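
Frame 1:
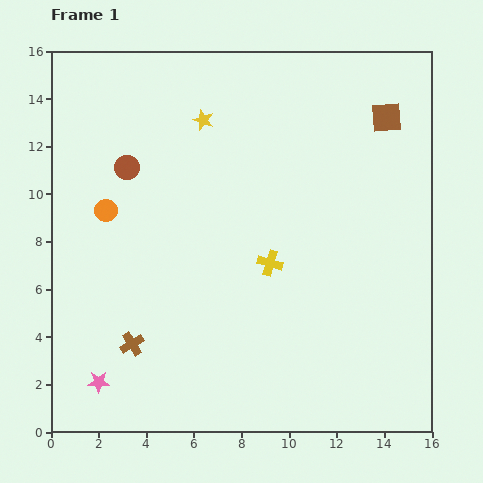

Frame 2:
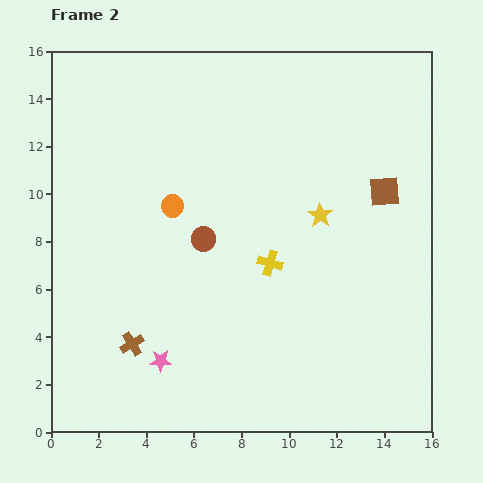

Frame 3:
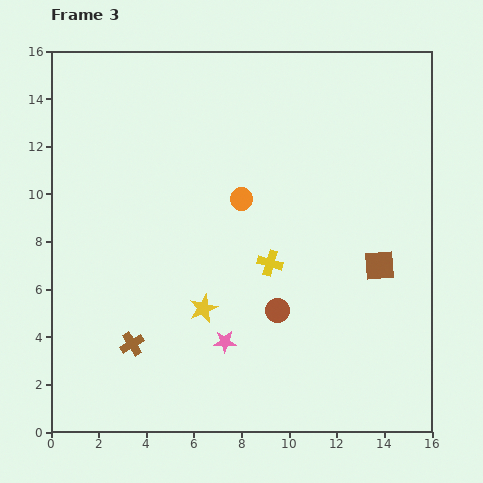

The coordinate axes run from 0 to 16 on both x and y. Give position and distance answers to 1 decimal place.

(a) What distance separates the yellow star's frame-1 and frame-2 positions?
6.3

The yellow star moved from (6.4, 13.1) to (11.3, 9.1), a distance of √(4.9² + 4.0²) ≈ 6.3.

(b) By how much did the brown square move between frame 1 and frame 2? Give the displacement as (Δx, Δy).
(-0.1, -3.1)

The brown square was at (14.1, 13.2) in frame 1 and (14.0, 10.1) in frame 2.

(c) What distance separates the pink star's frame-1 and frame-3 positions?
5.6

The pink star moved from (2.0, 2.1) to (7.3, 3.8), a distance of √(5.3² + 1.7²) ≈ 5.6.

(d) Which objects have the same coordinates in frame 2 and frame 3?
the brown cross, the yellow cross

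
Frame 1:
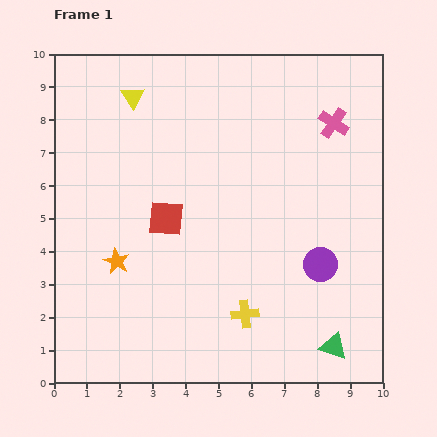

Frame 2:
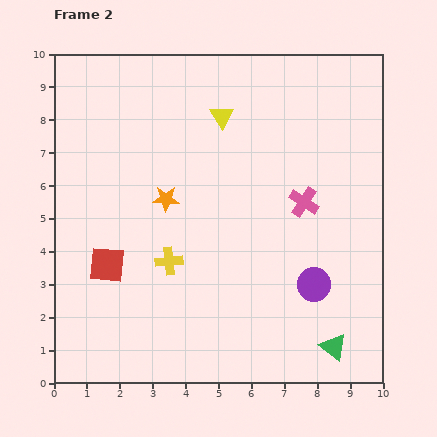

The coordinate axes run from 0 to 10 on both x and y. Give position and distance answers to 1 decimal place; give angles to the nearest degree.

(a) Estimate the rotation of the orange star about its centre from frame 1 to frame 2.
26° counter-clockwise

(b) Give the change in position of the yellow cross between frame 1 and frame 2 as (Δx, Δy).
(-2.3, 1.6)

The yellow cross was at (5.8, 2.1) in frame 1 and (3.5, 3.7) in frame 2.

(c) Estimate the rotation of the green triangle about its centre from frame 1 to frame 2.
18° clockwise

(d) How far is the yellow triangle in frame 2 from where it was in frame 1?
2.8

The yellow triangle moved from (2.4, 8.7) to (5.1, 8.1), a distance of √(2.7² + 0.6²) ≈ 2.8.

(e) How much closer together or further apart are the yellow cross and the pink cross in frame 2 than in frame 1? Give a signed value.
-1.9

Distance in frame 1: 6.4. Distance in frame 2: 4.5.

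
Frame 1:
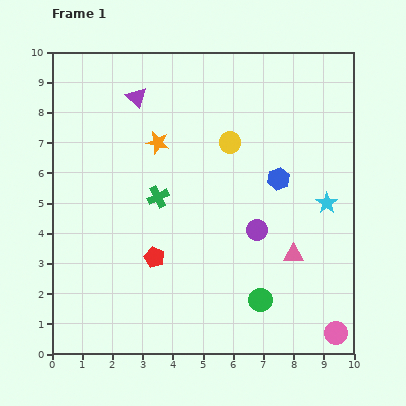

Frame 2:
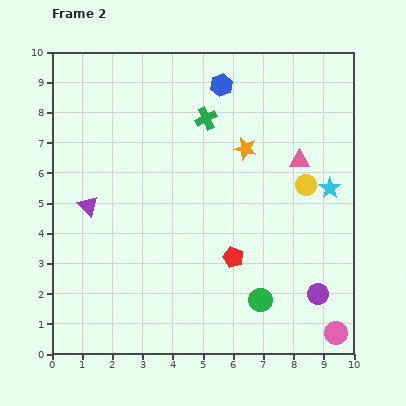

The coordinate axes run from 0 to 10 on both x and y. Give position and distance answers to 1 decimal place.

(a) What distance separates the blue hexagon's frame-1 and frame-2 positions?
3.6

The blue hexagon moved from (7.5, 5.8) to (5.6, 8.9), a distance of √(1.9² + 3.1²) ≈ 3.6.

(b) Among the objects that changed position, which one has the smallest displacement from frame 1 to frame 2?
the cyan star

(moved 0.5)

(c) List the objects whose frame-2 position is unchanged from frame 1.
the pink circle, the green circle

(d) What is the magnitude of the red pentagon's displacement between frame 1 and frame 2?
2.6

The red pentagon moved from (3.4, 3.2) to (6.0, 3.2), a distance of √(2.6² + 0.0²) ≈ 2.6.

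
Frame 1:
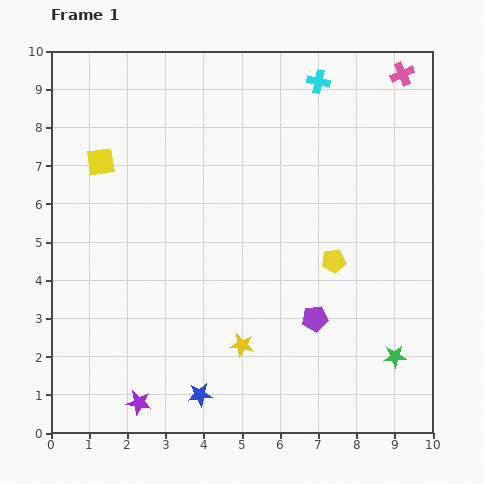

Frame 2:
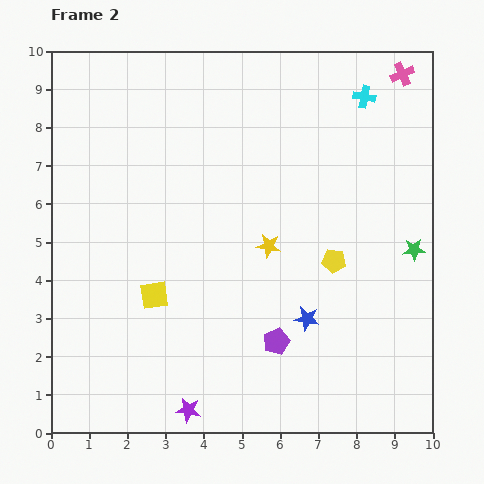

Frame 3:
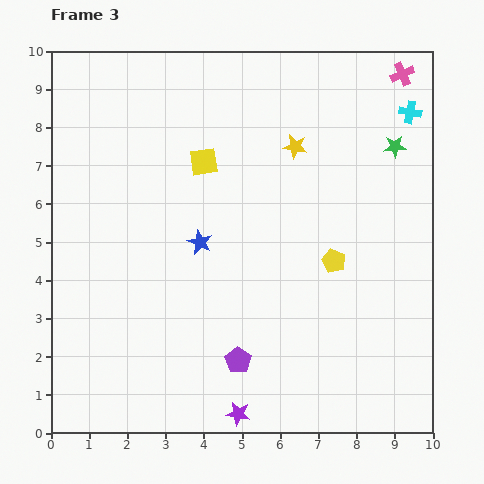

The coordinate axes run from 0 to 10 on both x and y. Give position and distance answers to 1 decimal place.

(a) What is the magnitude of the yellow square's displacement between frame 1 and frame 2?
3.8

The yellow square moved from (1.3, 7.1) to (2.7, 3.6), a distance of √(1.4² + 3.5²) ≈ 3.8.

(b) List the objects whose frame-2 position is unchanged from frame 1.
the yellow pentagon, the pink cross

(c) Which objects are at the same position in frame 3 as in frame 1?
the yellow pentagon, the pink cross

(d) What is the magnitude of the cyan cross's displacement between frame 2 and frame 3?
1.3

The cyan cross moved from (8.2, 8.8) to (9.4, 8.4), a distance of √(1.2² + 0.4²) ≈ 1.3.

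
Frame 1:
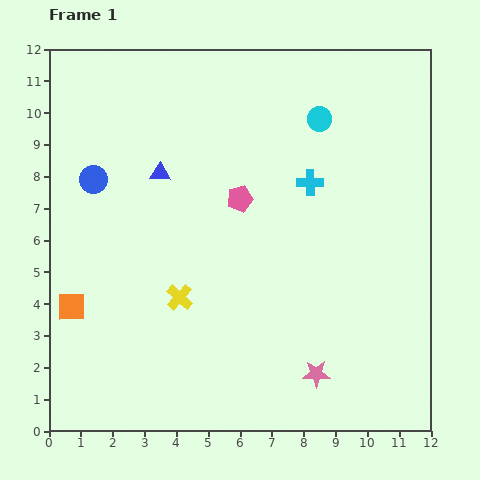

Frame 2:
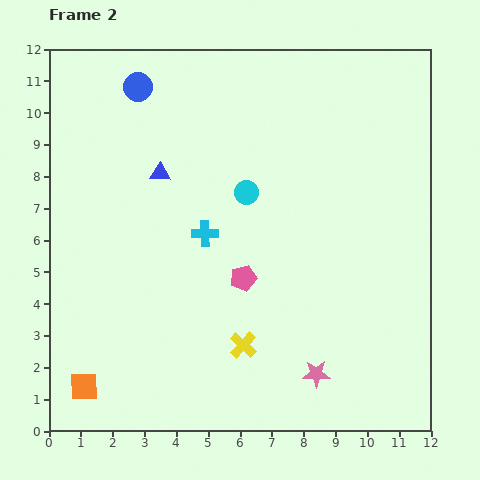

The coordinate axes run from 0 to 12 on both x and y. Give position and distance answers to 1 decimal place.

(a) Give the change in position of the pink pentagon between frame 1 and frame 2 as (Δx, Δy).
(0.1, -2.5)

The pink pentagon was at (6.0, 7.3) in frame 1 and (6.1, 4.8) in frame 2.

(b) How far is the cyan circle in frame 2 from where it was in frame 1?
3.3

The cyan circle moved from (8.5, 9.8) to (6.2, 7.5), a distance of √(2.3² + 2.3²) ≈ 3.3.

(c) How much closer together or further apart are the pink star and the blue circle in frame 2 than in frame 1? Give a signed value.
+1.3

Distance in frame 1: 9.3. Distance in frame 2: 10.6.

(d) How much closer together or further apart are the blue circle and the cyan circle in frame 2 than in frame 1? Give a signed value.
-2.6

Distance in frame 1: 7.3. Distance in frame 2: 4.7.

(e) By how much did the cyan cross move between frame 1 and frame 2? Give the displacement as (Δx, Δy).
(-3.3, -1.6)

The cyan cross was at (8.2, 7.8) in frame 1 and (4.9, 6.2) in frame 2.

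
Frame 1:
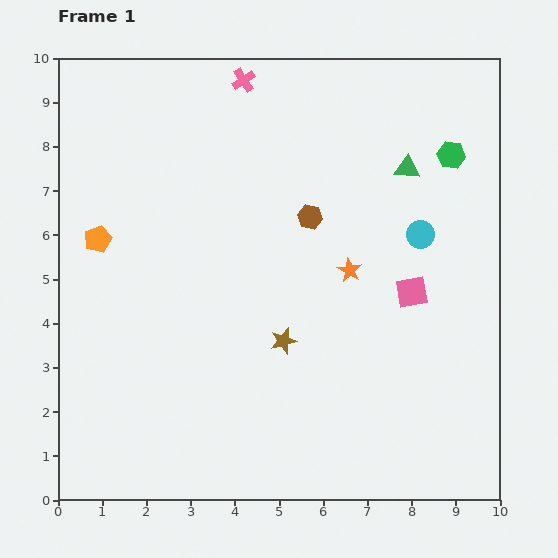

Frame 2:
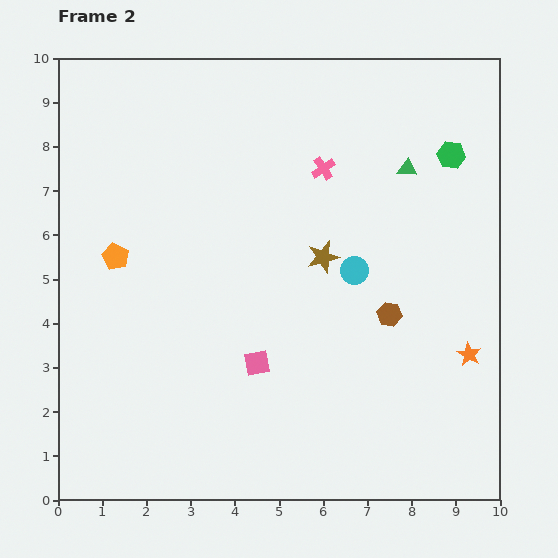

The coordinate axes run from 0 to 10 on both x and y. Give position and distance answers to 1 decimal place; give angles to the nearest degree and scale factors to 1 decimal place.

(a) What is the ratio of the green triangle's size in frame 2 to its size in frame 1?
0.8×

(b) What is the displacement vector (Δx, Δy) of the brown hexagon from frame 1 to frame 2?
(1.8, -2.2)

The brown hexagon was at (5.7, 6.4) in frame 1 and (7.5, 4.2) in frame 2.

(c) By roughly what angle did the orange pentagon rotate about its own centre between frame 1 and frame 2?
23° counter-clockwise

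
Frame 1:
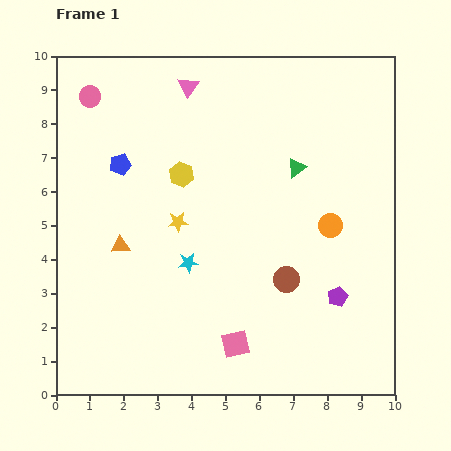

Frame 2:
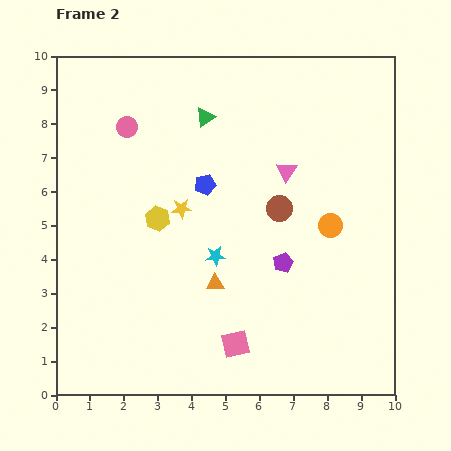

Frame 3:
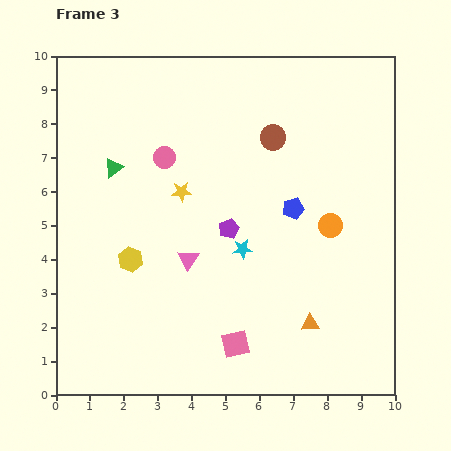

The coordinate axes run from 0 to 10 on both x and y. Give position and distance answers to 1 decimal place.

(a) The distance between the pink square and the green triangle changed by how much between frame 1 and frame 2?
+1.3

Distance in frame 1: 5.5. Distance in frame 2: 6.8.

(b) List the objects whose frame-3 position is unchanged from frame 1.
the pink square, the orange circle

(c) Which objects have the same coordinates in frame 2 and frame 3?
the pink square, the orange circle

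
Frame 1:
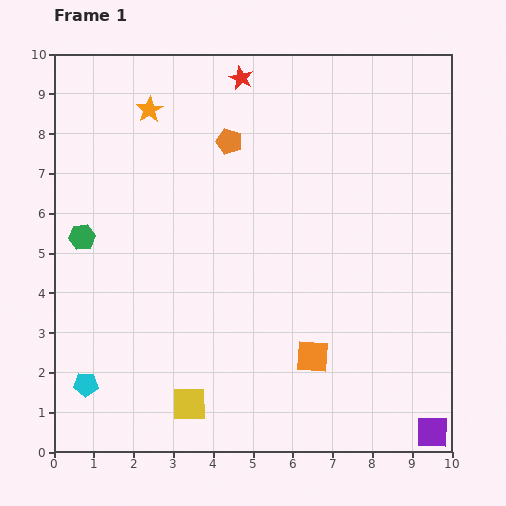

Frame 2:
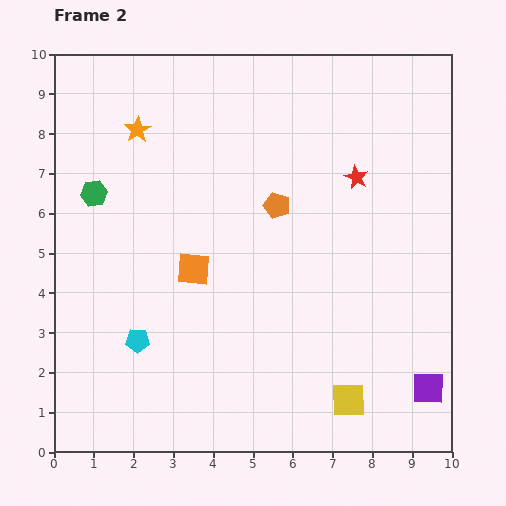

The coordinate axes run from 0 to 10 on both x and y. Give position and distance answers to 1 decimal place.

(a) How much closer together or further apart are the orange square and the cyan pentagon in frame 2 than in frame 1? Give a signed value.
-3.4

Distance in frame 1: 5.7. Distance in frame 2: 2.3.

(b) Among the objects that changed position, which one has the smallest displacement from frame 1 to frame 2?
the orange star

(moved 0.6)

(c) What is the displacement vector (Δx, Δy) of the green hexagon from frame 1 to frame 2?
(0.3, 1.1)

The green hexagon was at (0.7, 5.4) in frame 1 and (1.0, 6.5) in frame 2.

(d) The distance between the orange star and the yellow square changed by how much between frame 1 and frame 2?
+1.1

Distance in frame 1: 7.5. Distance in frame 2: 8.6.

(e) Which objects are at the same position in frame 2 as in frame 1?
none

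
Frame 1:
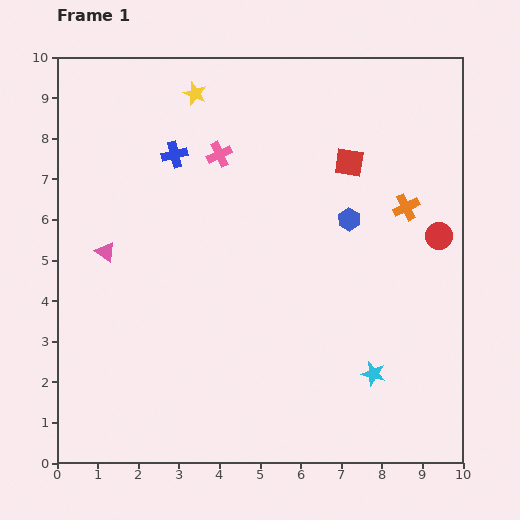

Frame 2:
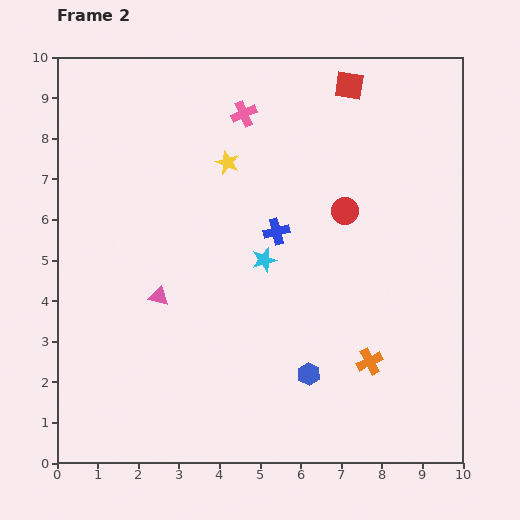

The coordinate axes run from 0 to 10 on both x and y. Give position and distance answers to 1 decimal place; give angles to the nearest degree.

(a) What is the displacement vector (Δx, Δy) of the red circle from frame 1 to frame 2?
(-2.3, 0.6)

The red circle was at (9.4, 5.6) in frame 1 and (7.1, 6.2) in frame 2.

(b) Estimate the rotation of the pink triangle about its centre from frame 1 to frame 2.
23° counter-clockwise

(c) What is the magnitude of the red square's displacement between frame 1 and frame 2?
1.9

The red square moved from (7.2, 7.4) to (7.2, 9.3), a distance of √(0.0² + 1.9²) ≈ 1.9.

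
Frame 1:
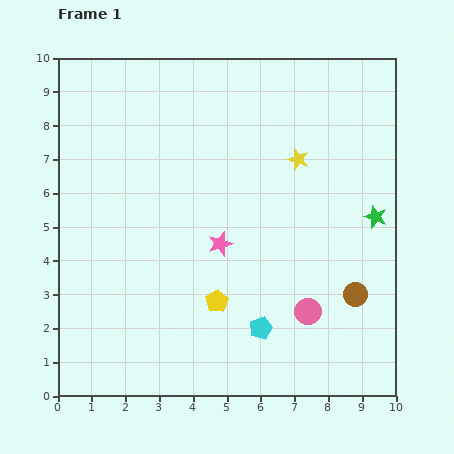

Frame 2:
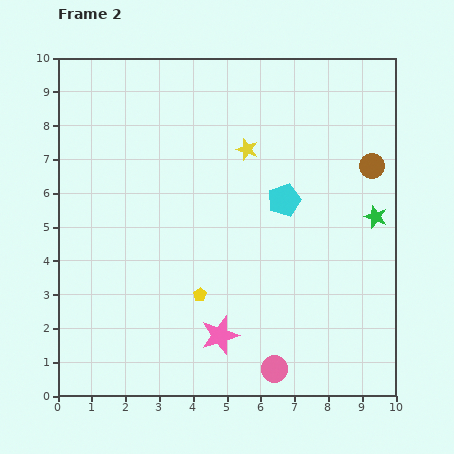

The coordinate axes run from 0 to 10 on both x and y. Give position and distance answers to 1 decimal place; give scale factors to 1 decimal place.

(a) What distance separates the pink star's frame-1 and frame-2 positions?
2.7

The pink star moved from (4.8, 4.5) to (4.8, 1.8), a distance of √(0.0² + 2.7²) ≈ 2.7.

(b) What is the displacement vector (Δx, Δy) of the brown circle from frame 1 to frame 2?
(0.5, 3.8)

The brown circle was at (8.8, 3.0) in frame 1 and (9.3, 6.8) in frame 2.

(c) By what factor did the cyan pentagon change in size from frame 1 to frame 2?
1.4×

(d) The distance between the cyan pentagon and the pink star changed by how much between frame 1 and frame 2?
+1.6

Distance in frame 1: 2.8. Distance in frame 2: 4.4.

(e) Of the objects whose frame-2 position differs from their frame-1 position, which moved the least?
the yellow pentagon

(moved 0.5)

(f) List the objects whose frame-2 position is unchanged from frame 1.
the green star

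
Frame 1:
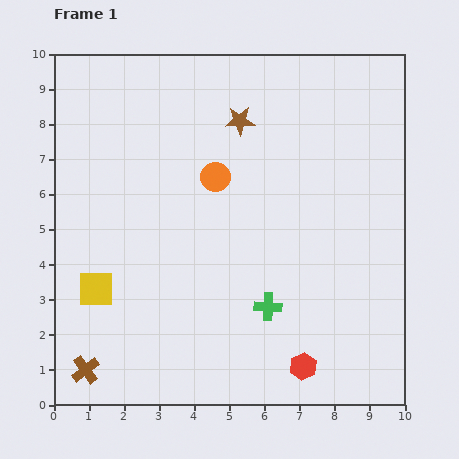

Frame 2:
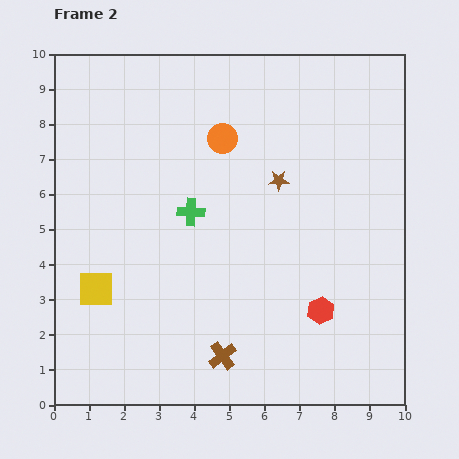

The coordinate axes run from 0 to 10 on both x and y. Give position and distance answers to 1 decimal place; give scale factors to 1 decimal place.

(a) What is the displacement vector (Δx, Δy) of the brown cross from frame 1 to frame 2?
(3.9, 0.4)

The brown cross was at (0.9, 1.0) in frame 1 and (4.8, 1.4) in frame 2.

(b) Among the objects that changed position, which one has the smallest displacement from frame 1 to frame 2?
the orange circle

(moved 1.1)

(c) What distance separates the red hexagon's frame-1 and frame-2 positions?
1.7

The red hexagon moved from (7.1, 1.1) to (7.6, 2.7), a distance of √(0.5² + 1.6²) ≈ 1.7.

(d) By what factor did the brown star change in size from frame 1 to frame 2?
0.7×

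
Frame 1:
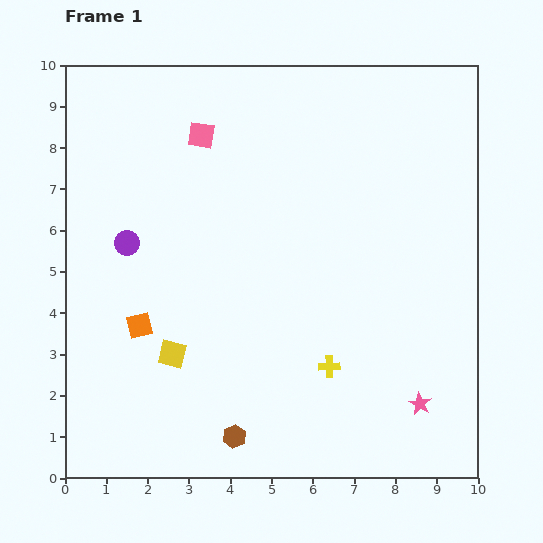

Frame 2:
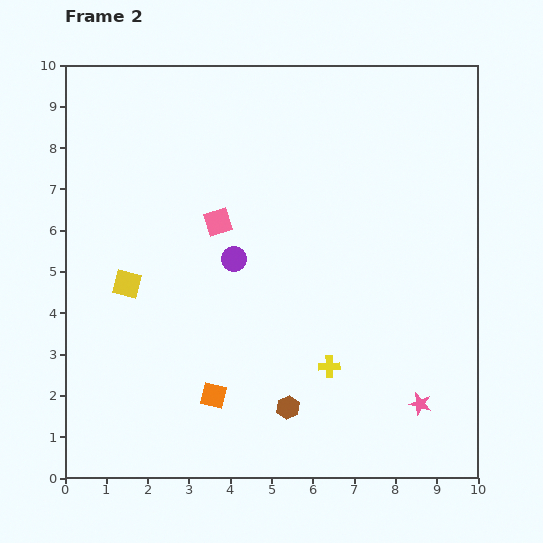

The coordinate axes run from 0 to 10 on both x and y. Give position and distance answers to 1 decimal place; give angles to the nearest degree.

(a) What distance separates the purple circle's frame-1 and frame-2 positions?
2.6

The purple circle moved from (1.5, 5.7) to (4.1, 5.3), a distance of √(2.6² + 0.4²) ≈ 2.6.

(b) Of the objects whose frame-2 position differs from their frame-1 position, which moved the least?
the brown hexagon

(moved 1.5)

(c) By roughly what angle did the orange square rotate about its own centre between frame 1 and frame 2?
28° clockwise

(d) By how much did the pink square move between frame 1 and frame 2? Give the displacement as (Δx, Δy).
(0.4, -2.1)

The pink square was at (3.3, 8.3) in frame 1 and (3.7, 6.2) in frame 2.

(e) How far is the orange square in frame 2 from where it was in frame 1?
2.5

The orange square moved from (1.8, 3.7) to (3.6, 2.0), a distance of √(1.8² + 1.7²) ≈ 2.5.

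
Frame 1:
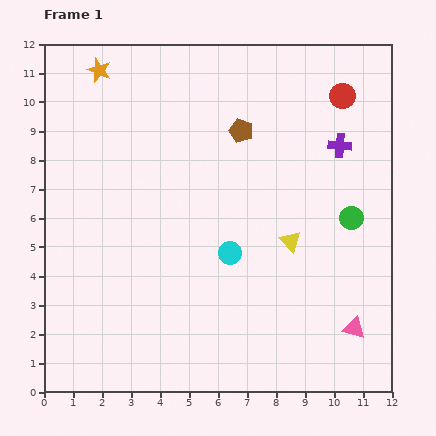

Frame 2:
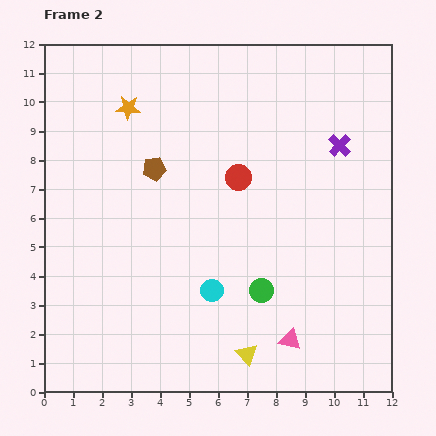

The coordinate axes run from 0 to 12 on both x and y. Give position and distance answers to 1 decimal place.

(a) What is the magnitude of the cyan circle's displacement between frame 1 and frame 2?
1.4

The cyan circle moved from (6.4, 4.8) to (5.8, 3.5), a distance of √(0.6² + 1.3²) ≈ 1.4.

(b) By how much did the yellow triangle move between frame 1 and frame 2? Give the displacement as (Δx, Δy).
(-1.5, -3.9)

The yellow triangle was at (8.5, 5.2) in frame 1 and (7.0, 1.3) in frame 2.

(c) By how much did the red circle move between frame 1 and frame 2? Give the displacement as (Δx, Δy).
(-3.6, -2.8)

The red circle was at (10.3, 10.2) in frame 1 and (6.7, 7.4) in frame 2.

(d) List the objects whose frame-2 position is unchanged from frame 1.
the purple cross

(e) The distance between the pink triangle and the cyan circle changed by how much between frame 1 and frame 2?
-1.8

Distance in frame 1: 5.0. Distance in frame 2: 3.2.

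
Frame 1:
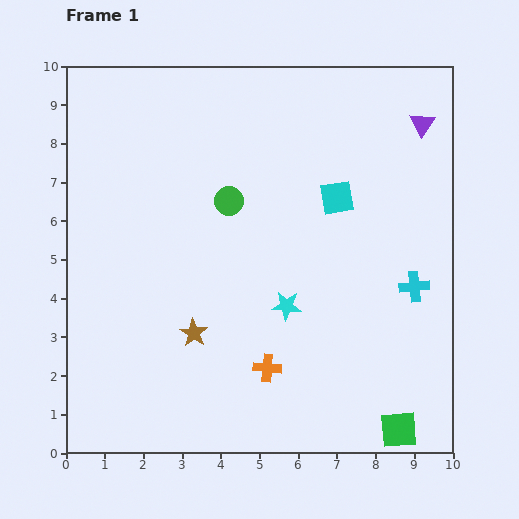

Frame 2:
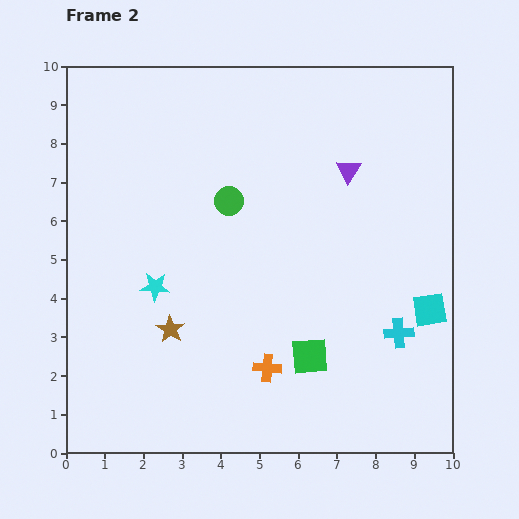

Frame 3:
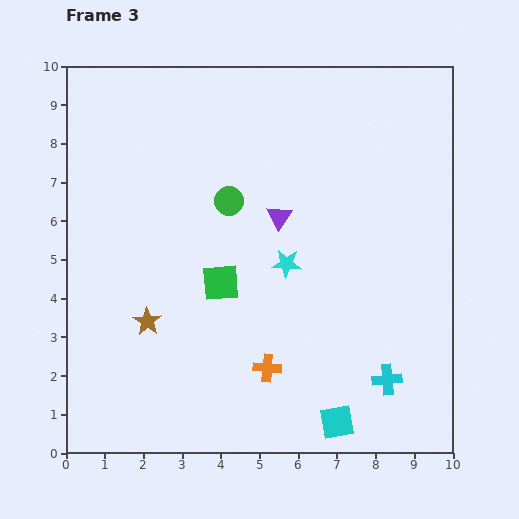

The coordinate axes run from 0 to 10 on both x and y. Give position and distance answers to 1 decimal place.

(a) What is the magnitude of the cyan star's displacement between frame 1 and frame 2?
3.4

The cyan star moved from (5.7, 3.8) to (2.3, 4.3), a distance of √(3.4² + 0.5²) ≈ 3.4.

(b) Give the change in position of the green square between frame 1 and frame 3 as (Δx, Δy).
(-4.6, 3.8)

The green square was at (8.6, 0.6) in frame 1 and (4.0, 4.4) in frame 3.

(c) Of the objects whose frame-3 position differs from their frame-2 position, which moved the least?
the brown star

(moved 0.6)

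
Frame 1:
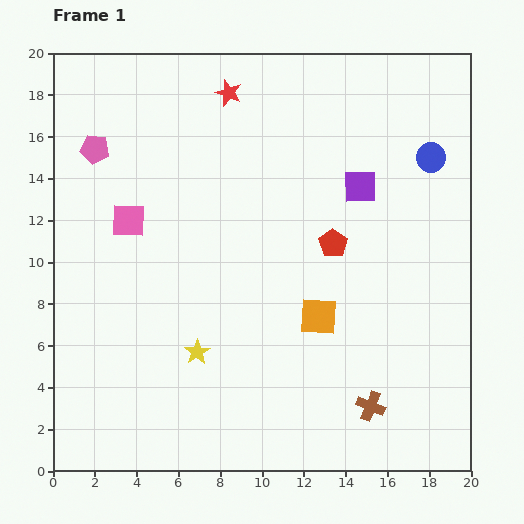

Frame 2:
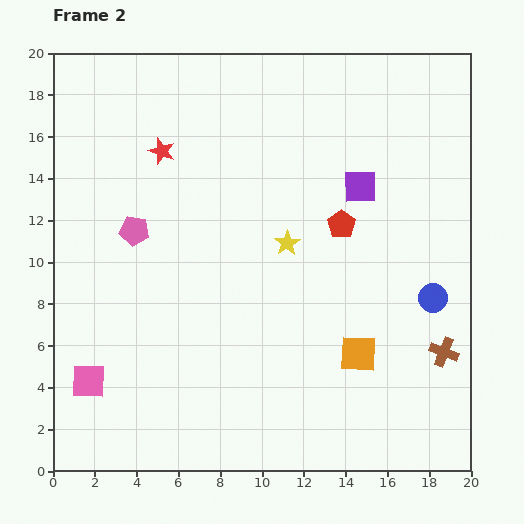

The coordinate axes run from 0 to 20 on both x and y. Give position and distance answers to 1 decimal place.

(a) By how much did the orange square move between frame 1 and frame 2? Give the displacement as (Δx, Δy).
(1.9, -1.8)

The orange square was at (12.7, 7.4) in frame 1 and (14.6, 5.6) in frame 2.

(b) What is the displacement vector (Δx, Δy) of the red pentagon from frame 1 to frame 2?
(0.4, 0.9)

The red pentagon was at (13.4, 10.9) in frame 1 and (13.8, 11.8) in frame 2.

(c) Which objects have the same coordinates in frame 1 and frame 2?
the purple square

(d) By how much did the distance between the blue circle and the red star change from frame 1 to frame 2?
+4.6

Distance in frame 1: 10.2. Distance in frame 2: 14.8.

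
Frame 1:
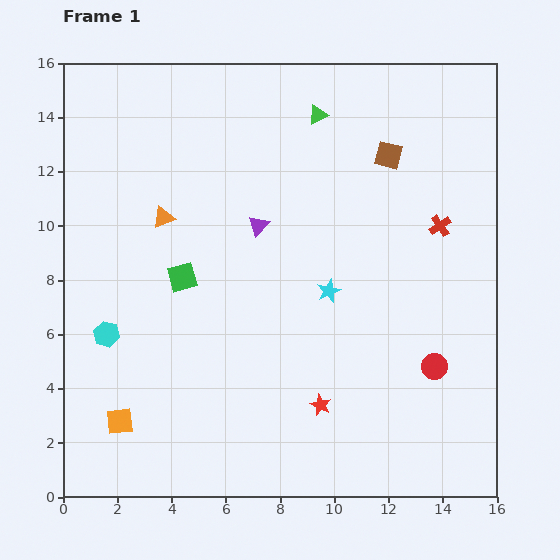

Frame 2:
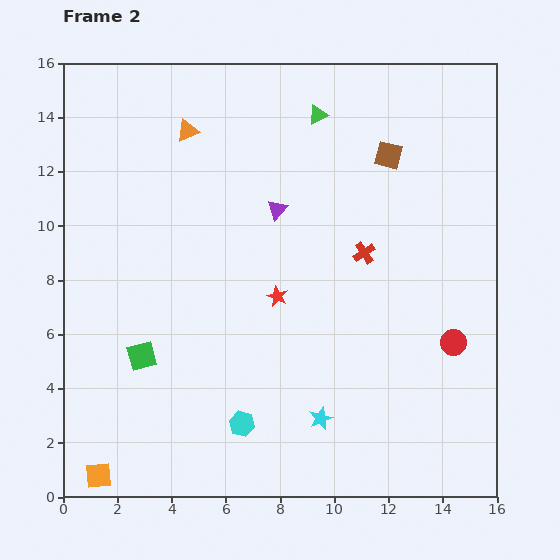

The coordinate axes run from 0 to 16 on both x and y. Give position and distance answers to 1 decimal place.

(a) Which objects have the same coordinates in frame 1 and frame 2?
the brown square, the green triangle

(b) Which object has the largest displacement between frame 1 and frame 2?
the cyan hexagon

(moved 6.0; next 4.7)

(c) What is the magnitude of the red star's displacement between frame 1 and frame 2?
4.3

The red star moved from (9.5, 3.4) to (7.9, 7.4), a distance of √(1.6² + 4.0²) ≈ 4.3.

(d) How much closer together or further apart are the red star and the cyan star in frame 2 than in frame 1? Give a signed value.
+0.6

Distance in frame 1: 4.2. Distance in frame 2: 4.8.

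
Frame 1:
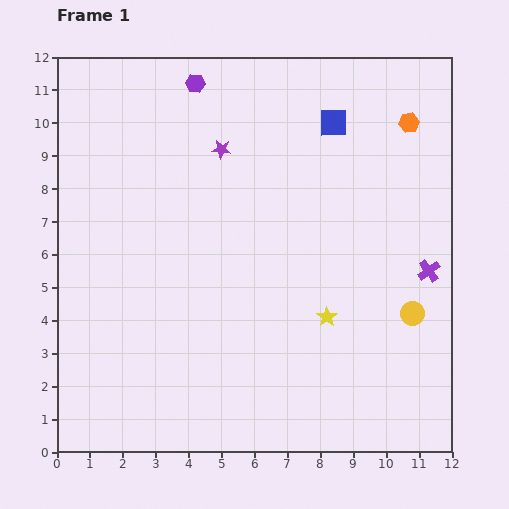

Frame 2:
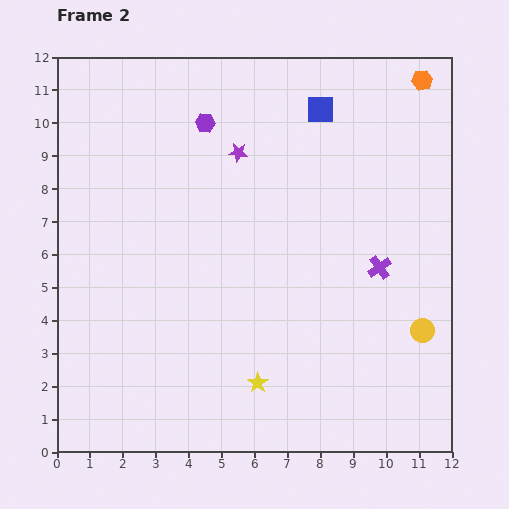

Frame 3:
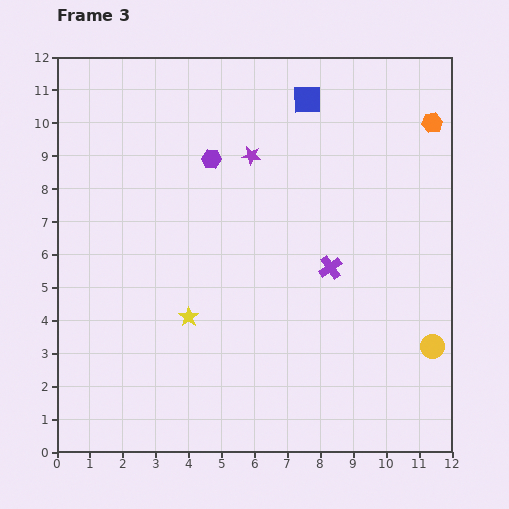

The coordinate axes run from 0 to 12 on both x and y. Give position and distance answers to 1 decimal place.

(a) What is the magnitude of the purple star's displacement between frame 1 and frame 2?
0.5

The purple star moved from (5.0, 9.2) to (5.5, 9.1), a distance of √(0.5² + 0.1²) ≈ 0.5.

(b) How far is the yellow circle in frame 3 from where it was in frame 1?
1.2

The yellow circle moved from (10.8, 4.2) to (11.4, 3.2), a distance of √(0.6² + 1.0²) ≈ 1.2.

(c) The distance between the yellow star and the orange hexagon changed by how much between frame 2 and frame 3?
-1.0

Distance in frame 2: 10.5. Distance in frame 3: 9.5.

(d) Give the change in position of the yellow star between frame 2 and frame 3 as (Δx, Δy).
(-2.1, 2.0)

The yellow star was at (6.1, 2.1) in frame 2 and (4.0, 4.1) in frame 3.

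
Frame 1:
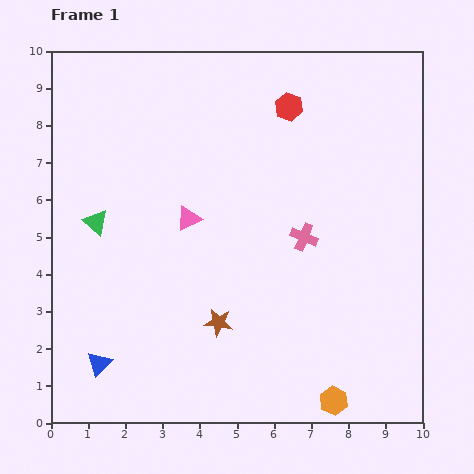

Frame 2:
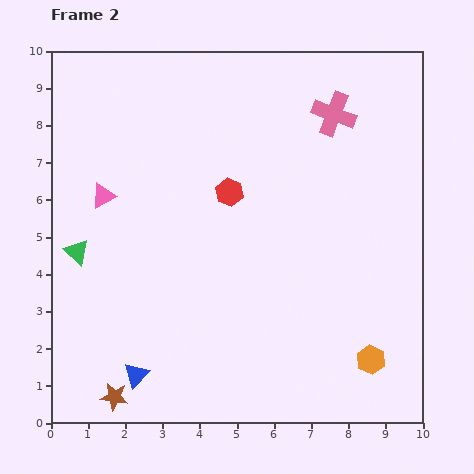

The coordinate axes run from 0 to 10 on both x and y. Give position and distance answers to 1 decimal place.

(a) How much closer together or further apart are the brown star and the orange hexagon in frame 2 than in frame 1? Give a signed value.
+3.3

Distance in frame 1: 3.7. Distance in frame 2: 7.0.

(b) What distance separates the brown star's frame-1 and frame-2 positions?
3.4

The brown star moved from (4.5, 2.7) to (1.7, 0.7), a distance of √(2.8² + 2.0²) ≈ 3.4.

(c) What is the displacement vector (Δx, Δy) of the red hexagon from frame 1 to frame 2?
(-1.6, -2.3)

The red hexagon was at (6.4, 8.5) in frame 1 and (4.8, 6.2) in frame 2.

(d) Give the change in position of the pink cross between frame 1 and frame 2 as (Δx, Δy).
(0.8, 3.3)

The pink cross was at (6.8, 5.0) in frame 1 and (7.6, 8.3) in frame 2.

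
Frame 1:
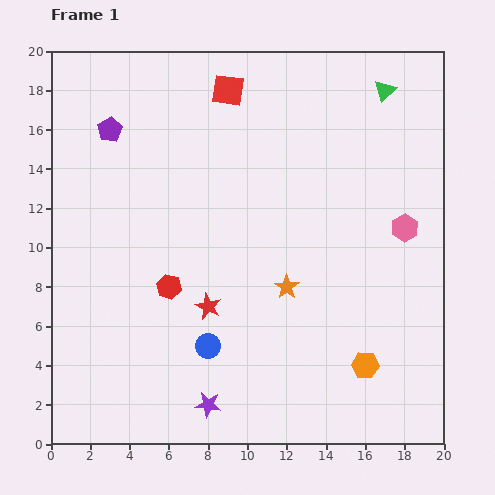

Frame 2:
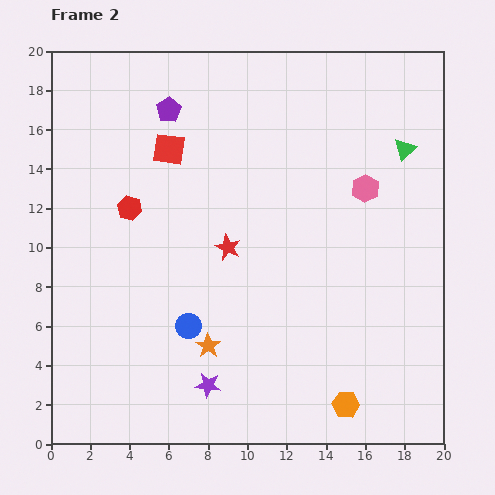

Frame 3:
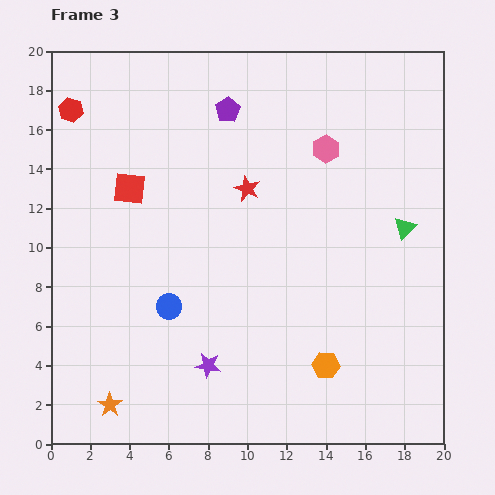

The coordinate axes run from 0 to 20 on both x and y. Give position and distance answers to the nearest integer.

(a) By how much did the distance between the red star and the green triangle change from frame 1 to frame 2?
-4

Distance in frame 1: 14. Distance in frame 2: 10.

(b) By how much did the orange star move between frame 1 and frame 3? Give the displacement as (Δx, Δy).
(-9, -6)

The orange star was at (12, 8) in frame 1 and (3, 2) in frame 3.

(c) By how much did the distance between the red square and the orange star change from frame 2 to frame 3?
+1

Distance in frame 2: 10. Distance in frame 3: 11.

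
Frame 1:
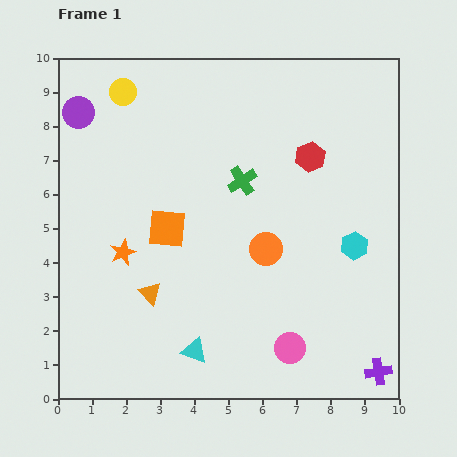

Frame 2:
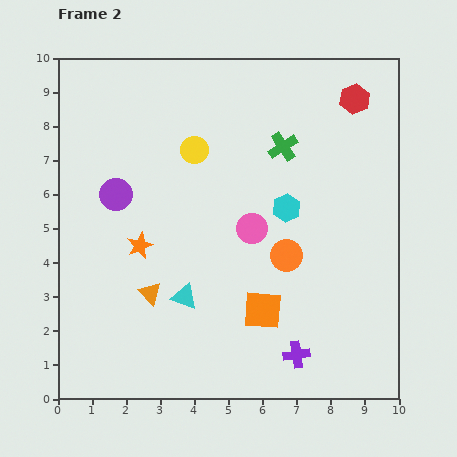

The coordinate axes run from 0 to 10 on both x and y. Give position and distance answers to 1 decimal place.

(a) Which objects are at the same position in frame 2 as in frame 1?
the orange triangle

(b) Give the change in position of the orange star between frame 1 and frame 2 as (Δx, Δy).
(0.5, 0.2)

The orange star was at (1.9, 4.3) in frame 1 and (2.4, 4.5) in frame 2.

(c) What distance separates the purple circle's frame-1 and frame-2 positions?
2.6

The purple circle moved from (0.6, 8.4) to (1.7, 6.0), a distance of √(1.1² + 2.4²) ≈ 2.6.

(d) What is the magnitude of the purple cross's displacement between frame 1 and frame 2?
2.5

The purple cross moved from (9.4, 0.8) to (7.0, 1.3), a distance of √(2.4² + 0.5²) ≈ 2.5.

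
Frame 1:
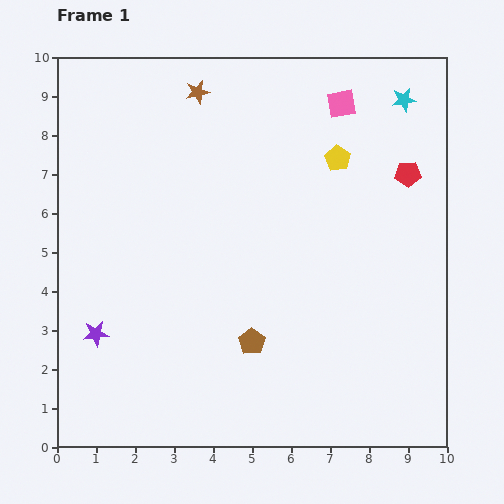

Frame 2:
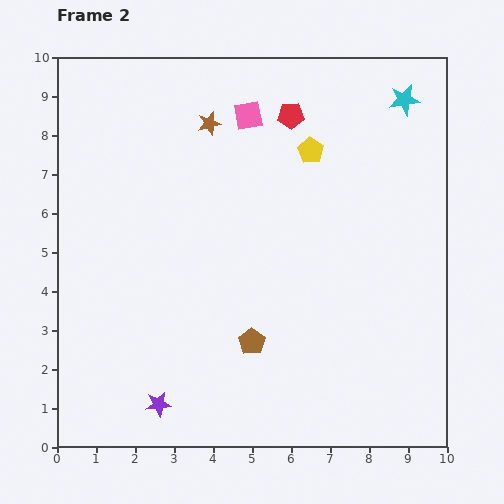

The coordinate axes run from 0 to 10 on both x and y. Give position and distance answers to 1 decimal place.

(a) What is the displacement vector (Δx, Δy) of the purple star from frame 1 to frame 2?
(1.6, -1.8)

The purple star was at (1.0, 2.9) in frame 1 and (2.6, 1.1) in frame 2.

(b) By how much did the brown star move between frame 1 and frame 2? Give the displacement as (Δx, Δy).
(0.3, -0.8)

The brown star was at (3.6, 9.1) in frame 1 and (3.9, 8.3) in frame 2.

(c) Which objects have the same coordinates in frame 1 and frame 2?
the brown pentagon, the cyan star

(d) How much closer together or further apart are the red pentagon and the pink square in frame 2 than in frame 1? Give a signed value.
-1.4

Distance in frame 1: 2.5. Distance in frame 2: 1.1.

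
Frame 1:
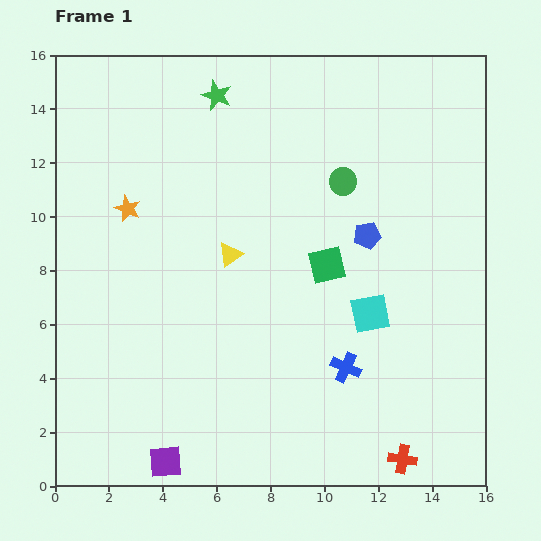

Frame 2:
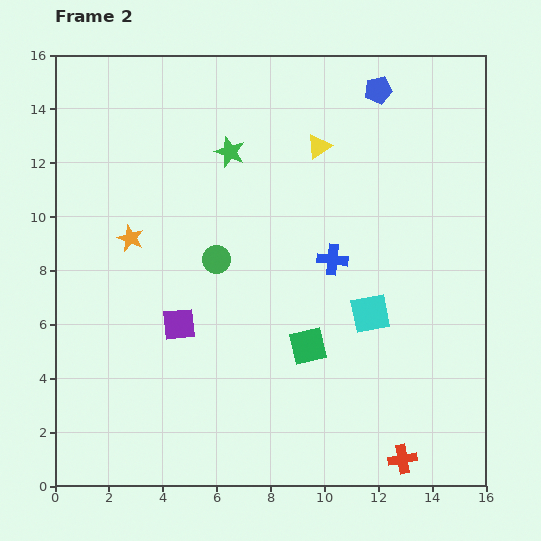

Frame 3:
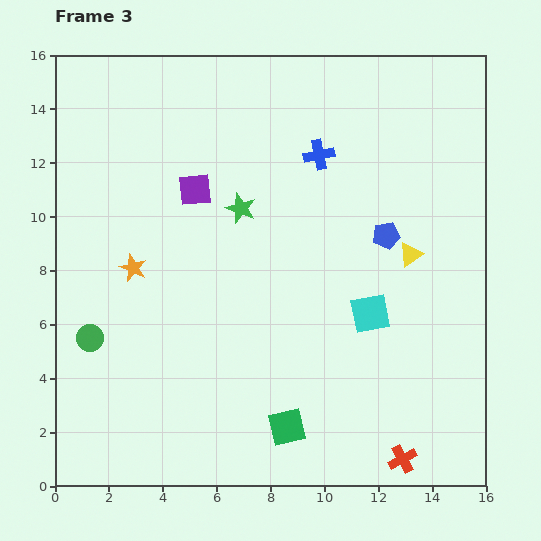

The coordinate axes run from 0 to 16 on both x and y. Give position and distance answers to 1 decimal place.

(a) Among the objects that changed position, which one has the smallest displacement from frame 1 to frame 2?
the orange star

(moved 1.1)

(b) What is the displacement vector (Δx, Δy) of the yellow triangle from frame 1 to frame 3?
(6.7, 0.0)

The yellow triangle was at (6.5, 8.6) in frame 1 and (13.2, 8.6) in frame 3.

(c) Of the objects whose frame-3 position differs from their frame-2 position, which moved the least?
the orange star

(moved 1.1)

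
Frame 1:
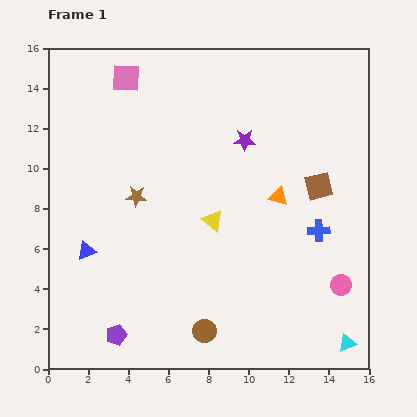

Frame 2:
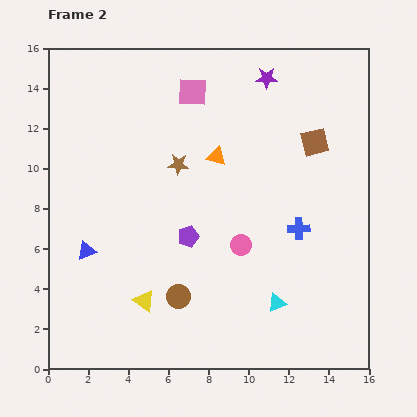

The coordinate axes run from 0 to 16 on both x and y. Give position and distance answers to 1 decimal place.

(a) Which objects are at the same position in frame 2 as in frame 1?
the blue triangle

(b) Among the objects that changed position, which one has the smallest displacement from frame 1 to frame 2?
the blue cross

(moved 1.0)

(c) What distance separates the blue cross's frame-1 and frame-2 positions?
1.0

The blue cross moved from (13.5, 6.9) to (12.5, 7.0), a distance of √(1.0² + 0.1²) ≈ 1.0.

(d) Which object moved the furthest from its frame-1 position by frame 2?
the purple pentagon

(moved 6.1; next 5.4)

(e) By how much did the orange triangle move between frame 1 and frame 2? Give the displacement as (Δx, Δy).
(-3.1, 2.0)

The orange triangle was at (11.5, 8.6) in frame 1 and (8.4, 10.6) in frame 2.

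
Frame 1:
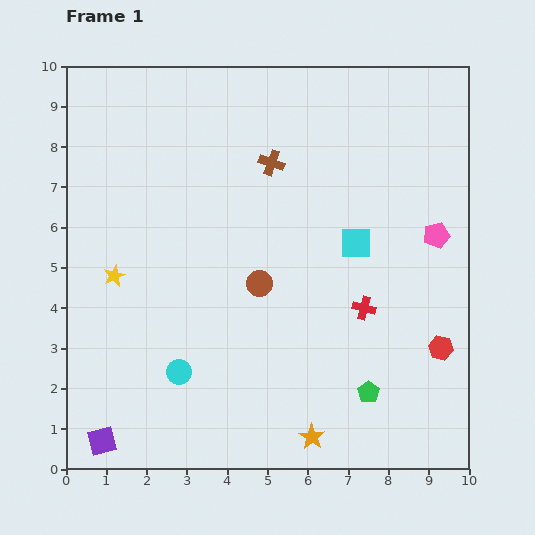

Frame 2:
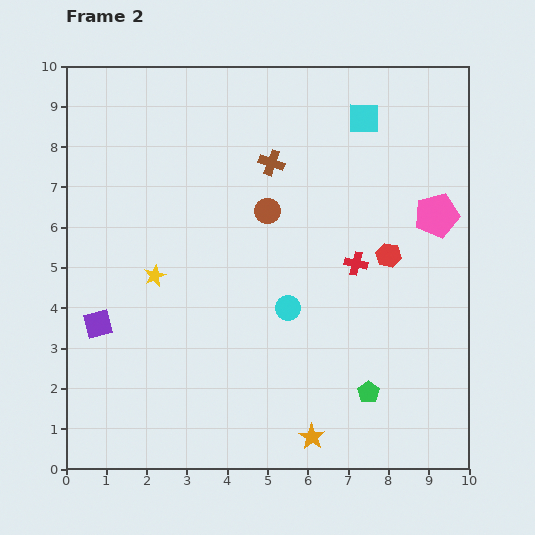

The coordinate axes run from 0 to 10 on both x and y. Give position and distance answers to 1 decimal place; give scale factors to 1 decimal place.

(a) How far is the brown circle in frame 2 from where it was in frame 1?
1.8

The brown circle moved from (4.8, 4.6) to (5.0, 6.4), a distance of √(0.2² + 1.8²) ≈ 1.8.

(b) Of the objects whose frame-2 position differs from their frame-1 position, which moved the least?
the pink pentagon

(moved 0.5)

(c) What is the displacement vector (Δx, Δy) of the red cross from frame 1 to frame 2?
(-0.2, 1.1)

The red cross was at (7.4, 4.0) in frame 1 and (7.2, 5.1) in frame 2.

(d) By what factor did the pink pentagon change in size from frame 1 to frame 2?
1.7×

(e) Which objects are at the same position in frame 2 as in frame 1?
the brown cross, the orange star, the green pentagon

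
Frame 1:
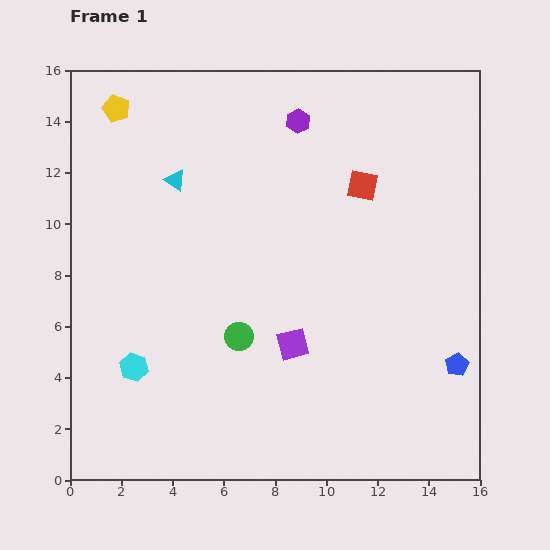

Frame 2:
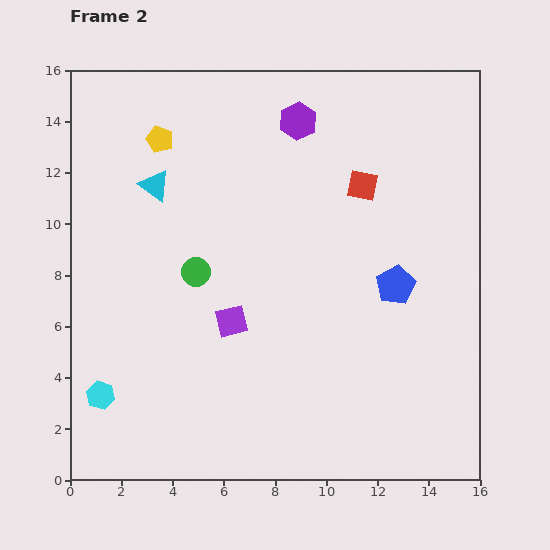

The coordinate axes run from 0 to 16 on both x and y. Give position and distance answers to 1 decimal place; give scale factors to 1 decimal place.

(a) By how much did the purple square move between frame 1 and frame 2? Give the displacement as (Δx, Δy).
(-2.4, 0.9)

The purple square was at (8.7, 5.3) in frame 1 and (6.3, 6.2) in frame 2.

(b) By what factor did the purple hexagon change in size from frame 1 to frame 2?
1.5×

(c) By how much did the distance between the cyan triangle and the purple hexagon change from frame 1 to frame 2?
+0.8

Distance in frame 1: 5.3. Distance in frame 2: 6.1.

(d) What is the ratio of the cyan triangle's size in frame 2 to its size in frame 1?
1.5×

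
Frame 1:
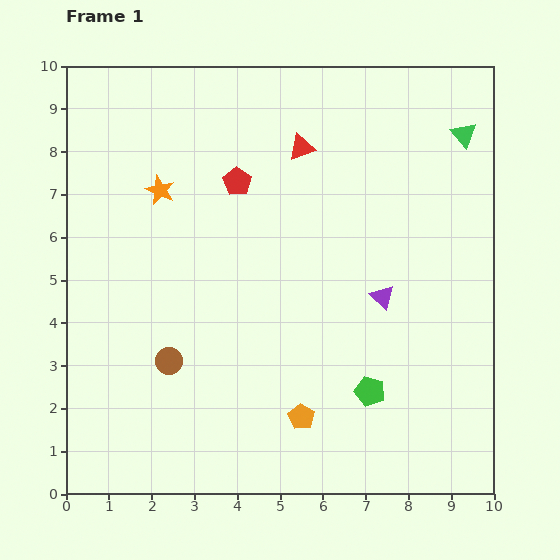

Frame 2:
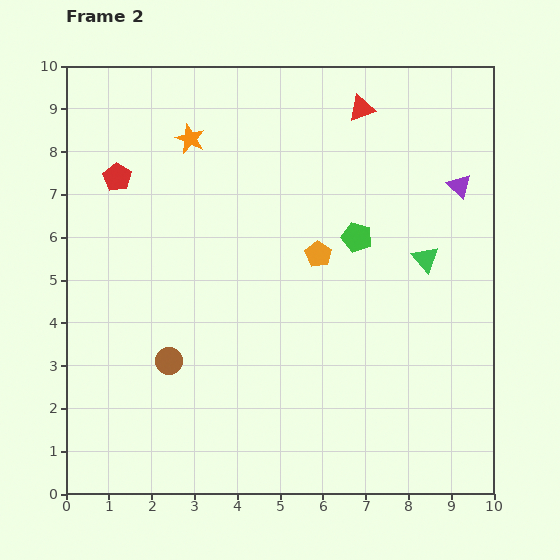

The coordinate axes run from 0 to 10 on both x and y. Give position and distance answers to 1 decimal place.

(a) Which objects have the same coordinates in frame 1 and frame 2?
the brown circle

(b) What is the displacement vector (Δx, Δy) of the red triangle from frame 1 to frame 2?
(1.4, 0.9)

The red triangle was at (5.5, 8.1) in frame 1 and (6.9, 9.0) in frame 2.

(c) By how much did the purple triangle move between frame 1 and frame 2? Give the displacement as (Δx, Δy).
(1.8, 2.6)

The purple triangle was at (7.4, 4.6) in frame 1 and (9.2, 7.2) in frame 2.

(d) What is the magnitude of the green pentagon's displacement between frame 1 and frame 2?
3.6

The green pentagon moved from (7.1, 2.4) to (6.8, 6.0), a distance of √(0.3² + 3.6²) ≈ 3.6.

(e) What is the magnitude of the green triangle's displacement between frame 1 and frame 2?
3.0

The green triangle moved from (9.3, 8.4) to (8.4, 5.5), a distance of √(0.9² + 2.9²) ≈ 3.0.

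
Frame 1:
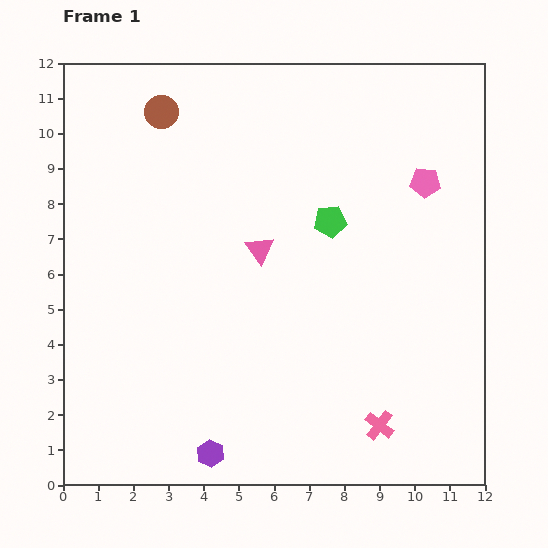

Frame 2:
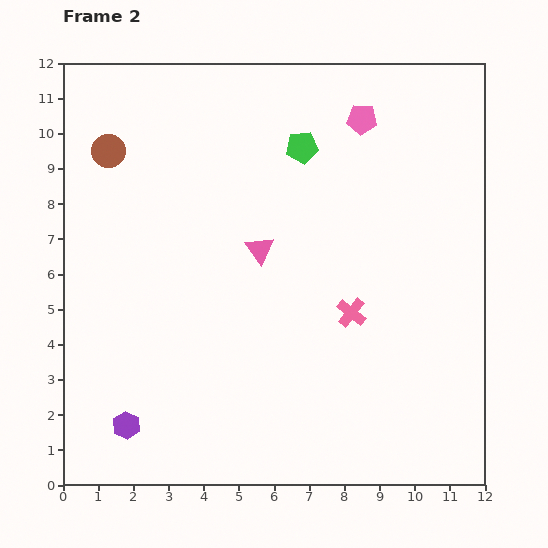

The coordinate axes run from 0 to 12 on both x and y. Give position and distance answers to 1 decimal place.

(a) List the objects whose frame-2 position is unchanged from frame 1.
the pink triangle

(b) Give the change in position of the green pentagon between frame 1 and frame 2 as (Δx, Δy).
(-0.8, 2.1)

The green pentagon was at (7.6, 7.5) in frame 1 and (6.8, 9.6) in frame 2.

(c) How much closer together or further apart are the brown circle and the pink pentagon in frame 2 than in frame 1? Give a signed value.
-0.5

Distance in frame 1: 7.8. Distance in frame 2: 7.3.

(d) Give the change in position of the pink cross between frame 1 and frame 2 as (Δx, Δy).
(-0.8, 3.2)

The pink cross was at (9.0, 1.7) in frame 1 and (8.2, 4.9) in frame 2.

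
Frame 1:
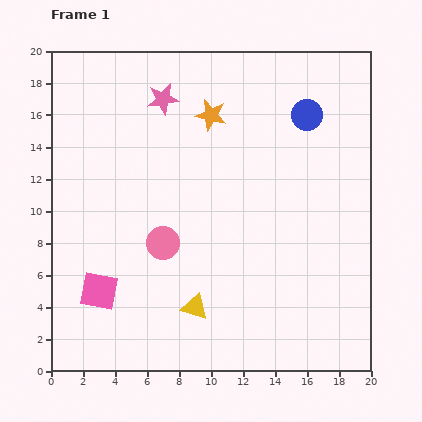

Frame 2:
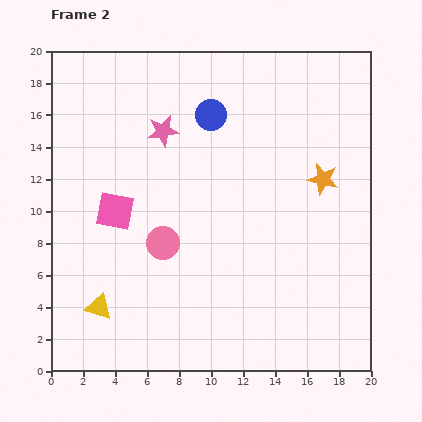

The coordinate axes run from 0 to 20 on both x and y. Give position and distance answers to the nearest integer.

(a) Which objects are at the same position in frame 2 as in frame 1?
the pink circle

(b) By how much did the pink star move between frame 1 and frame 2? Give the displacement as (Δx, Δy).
(0, -2)

The pink star was at (7, 17) in frame 1 and (7, 15) in frame 2.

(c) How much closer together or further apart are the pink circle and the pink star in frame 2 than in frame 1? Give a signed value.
-2

Distance in frame 1: 9. Distance in frame 2: 7.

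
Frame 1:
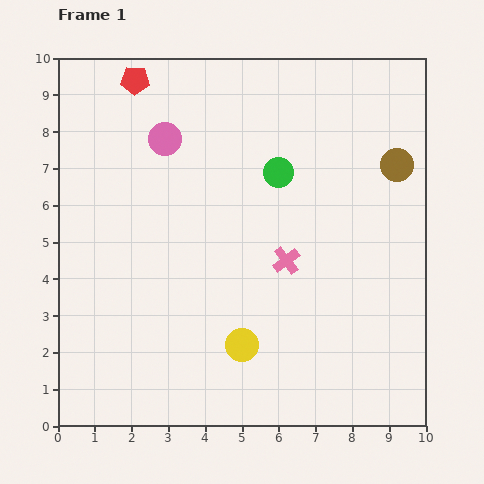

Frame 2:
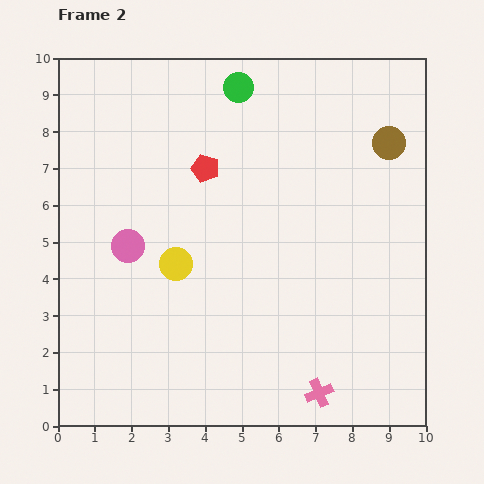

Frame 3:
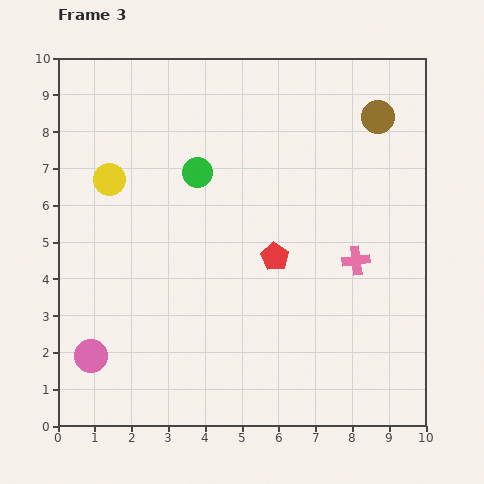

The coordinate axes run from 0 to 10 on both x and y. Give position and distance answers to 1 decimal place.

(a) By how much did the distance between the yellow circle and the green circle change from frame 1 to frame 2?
+0.3

Distance in frame 1: 4.8. Distance in frame 2: 5.1.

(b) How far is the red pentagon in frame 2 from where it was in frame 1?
3.1

The red pentagon moved from (2.1, 9.4) to (4.0, 7.0), a distance of √(1.9² + 2.4²) ≈ 3.1.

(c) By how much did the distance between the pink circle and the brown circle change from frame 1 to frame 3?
+3.9

Distance in frame 1: 6.3. Distance in frame 3: 10.2.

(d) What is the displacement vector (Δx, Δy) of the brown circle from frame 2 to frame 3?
(-0.3, 0.7)

The brown circle was at (9.0, 7.7) in frame 2 and (8.7, 8.4) in frame 3.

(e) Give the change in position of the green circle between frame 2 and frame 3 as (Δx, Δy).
(-1.1, -2.3)

The green circle was at (4.9, 9.2) in frame 2 and (3.8, 6.9) in frame 3.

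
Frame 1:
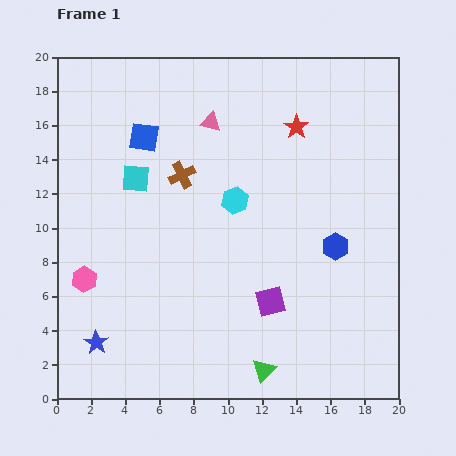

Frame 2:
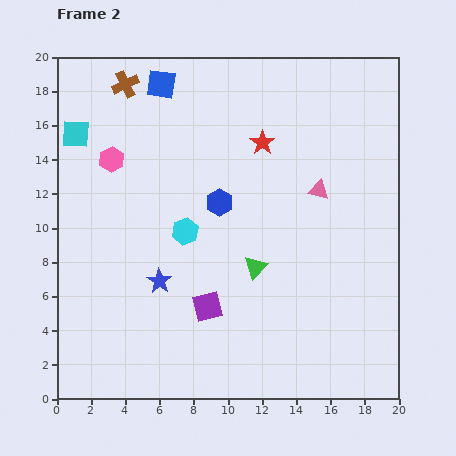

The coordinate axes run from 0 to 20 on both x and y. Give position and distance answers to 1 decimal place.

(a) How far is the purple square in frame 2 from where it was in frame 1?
3.7

The purple square moved from (12.5, 5.7) to (8.8, 5.4), a distance of √(3.7² + 0.3²) ≈ 3.7.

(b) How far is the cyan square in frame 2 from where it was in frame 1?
4.4

The cyan square moved from (4.6, 12.9) to (1.1, 15.5), a distance of √(3.5² + 2.6²) ≈ 4.4.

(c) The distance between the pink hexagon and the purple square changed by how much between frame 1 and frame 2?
-0.7

Distance in frame 1: 11.0. Distance in frame 2: 10.3.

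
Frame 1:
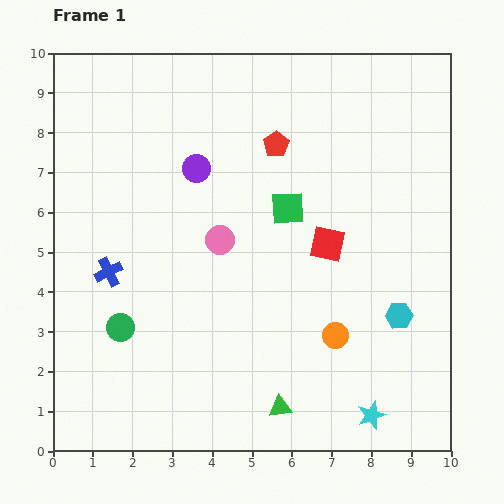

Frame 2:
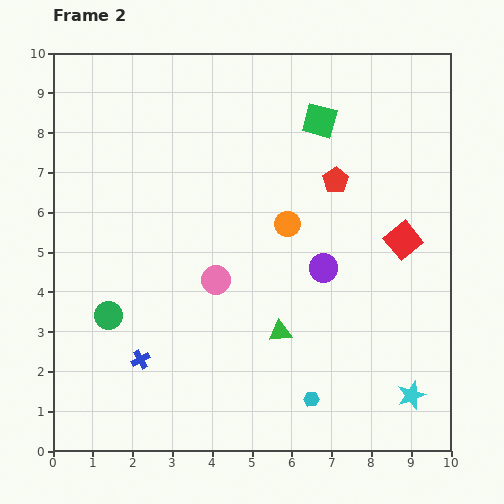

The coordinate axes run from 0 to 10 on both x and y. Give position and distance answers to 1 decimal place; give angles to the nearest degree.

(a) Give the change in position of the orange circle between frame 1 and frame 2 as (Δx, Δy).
(-1.2, 2.8)

The orange circle was at (7.1, 2.9) in frame 1 and (5.9, 5.7) in frame 2.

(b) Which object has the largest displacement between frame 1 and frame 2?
the purple circle

(moved 4.1; next 3.0)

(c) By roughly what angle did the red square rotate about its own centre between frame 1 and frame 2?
38° clockwise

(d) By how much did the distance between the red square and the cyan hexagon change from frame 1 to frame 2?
+2.1

Distance in frame 1: 2.5. Distance in frame 2: 4.6.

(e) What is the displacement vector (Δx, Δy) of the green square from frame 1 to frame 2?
(0.8, 2.2)

The green square was at (5.9, 6.1) in frame 1 and (6.7, 8.3) in frame 2.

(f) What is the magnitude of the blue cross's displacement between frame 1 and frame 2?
2.3

The blue cross moved from (1.4, 4.5) to (2.2, 2.3), a distance of √(0.8² + 2.2²) ≈ 2.3.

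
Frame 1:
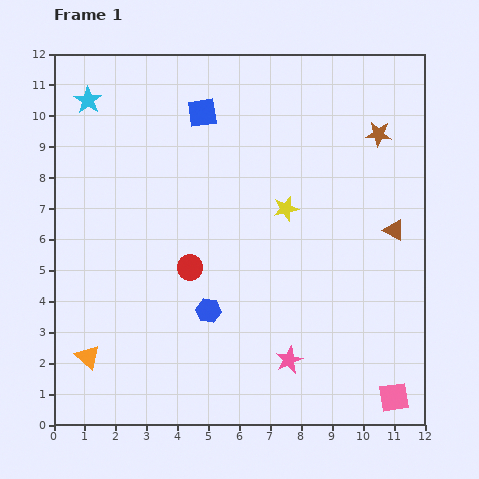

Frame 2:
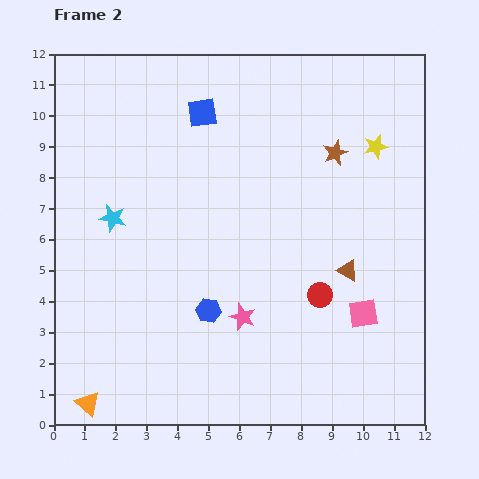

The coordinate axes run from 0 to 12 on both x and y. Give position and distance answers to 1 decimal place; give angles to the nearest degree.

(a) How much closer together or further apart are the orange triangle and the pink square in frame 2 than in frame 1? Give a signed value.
-0.6

Distance in frame 1: 10.0. Distance in frame 2: 9.4.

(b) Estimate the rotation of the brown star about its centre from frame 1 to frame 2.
26° counter-clockwise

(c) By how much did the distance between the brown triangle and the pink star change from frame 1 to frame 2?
-1.7

Distance in frame 1: 5.4. Distance in frame 2: 3.7.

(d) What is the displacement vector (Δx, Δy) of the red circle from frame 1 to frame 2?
(4.2, -0.9)

The red circle was at (4.4, 5.1) in frame 1 and (8.6, 4.2) in frame 2.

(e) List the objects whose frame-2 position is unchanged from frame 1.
the blue square, the blue hexagon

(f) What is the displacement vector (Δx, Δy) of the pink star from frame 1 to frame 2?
(-1.5, 1.4)

The pink star was at (7.6, 2.1) in frame 1 and (6.1, 3.5) in frame 2.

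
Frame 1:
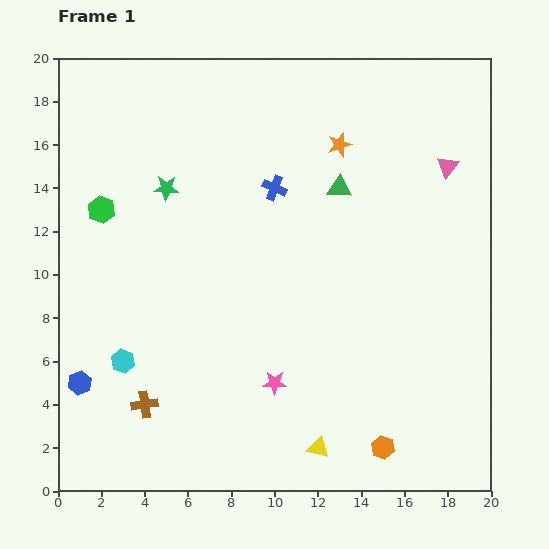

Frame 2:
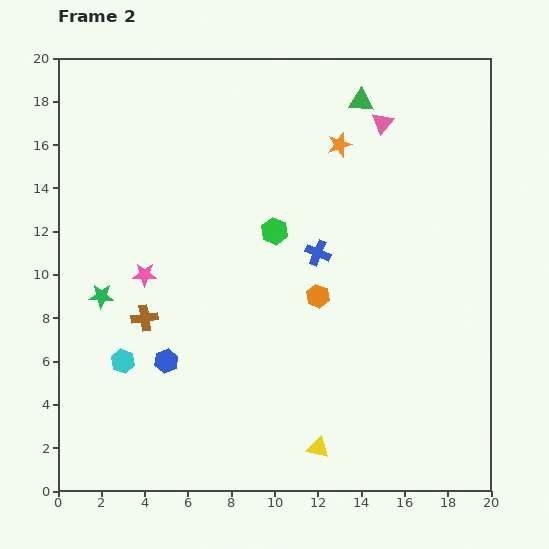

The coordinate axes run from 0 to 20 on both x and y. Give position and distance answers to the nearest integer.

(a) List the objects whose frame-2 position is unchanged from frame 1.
the cyan hexagon, the orange star, the yellow triangle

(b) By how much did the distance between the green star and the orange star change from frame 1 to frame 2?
+5

Distance in frame 1: 8. Distance in frame 2: 13.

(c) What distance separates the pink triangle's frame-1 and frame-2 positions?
4

The pink triangle moved from (18, 15) to (15, 17), a distance of √(3² + 2²) ≈ 4.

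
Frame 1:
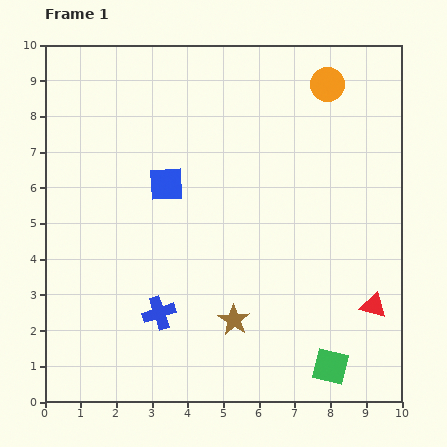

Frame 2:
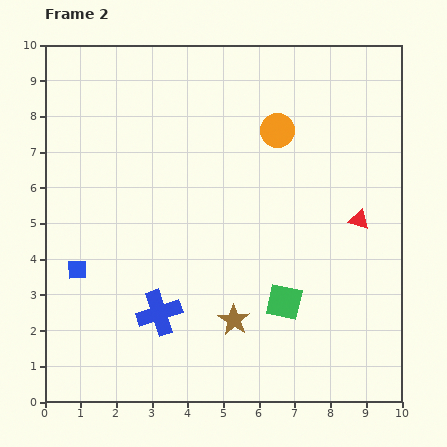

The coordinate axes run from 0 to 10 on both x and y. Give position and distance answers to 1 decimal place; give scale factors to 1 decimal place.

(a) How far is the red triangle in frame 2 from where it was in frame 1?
2.4

The red triangle moved from (9.2, 2.7) to (8.8, 5.1), a distance of √(0.4² + 2.4²) ≈ 2.4.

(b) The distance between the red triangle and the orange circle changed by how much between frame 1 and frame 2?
-2.9

Distance in frame 1: 6.3. Distance in frame 2: 3.4.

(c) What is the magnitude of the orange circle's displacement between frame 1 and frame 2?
1.9

The orange circle moved from (7.9, 8.9) to (6.5, 7.6), a distance of √(1.4² + 1.3²) ≈ 1.9.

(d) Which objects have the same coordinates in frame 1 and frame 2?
the blue cross, the brown star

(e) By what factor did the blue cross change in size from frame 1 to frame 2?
1.4×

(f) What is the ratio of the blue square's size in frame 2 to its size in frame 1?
0.6×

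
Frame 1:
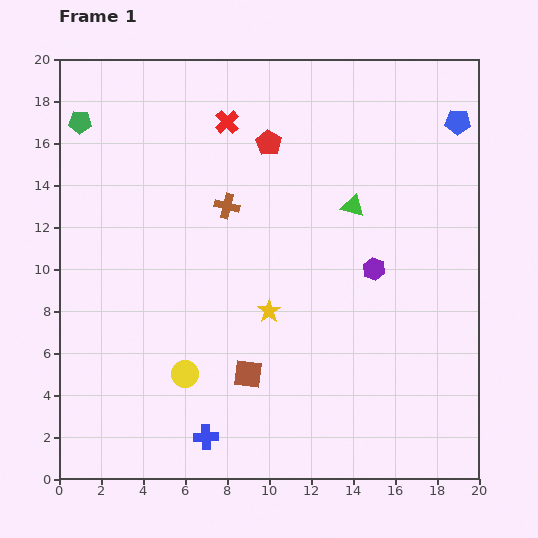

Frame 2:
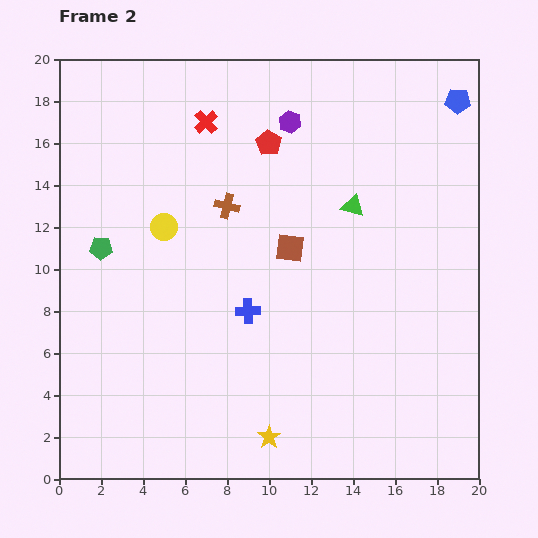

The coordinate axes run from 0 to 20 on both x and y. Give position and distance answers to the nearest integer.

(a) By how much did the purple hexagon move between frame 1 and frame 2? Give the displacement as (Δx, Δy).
(-4, 7)

The purple hexagon was at (15, 10) in frame 1 and (11, 17) in frame 2.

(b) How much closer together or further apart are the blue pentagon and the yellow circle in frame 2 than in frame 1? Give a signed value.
-3

Distance in frame 1: 18. Distance in frame 2: 15.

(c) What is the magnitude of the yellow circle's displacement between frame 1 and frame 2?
7

The yellow circle moved from (6, 5) to (5, 12), a distance of √(1² + 7²) ≈ 7.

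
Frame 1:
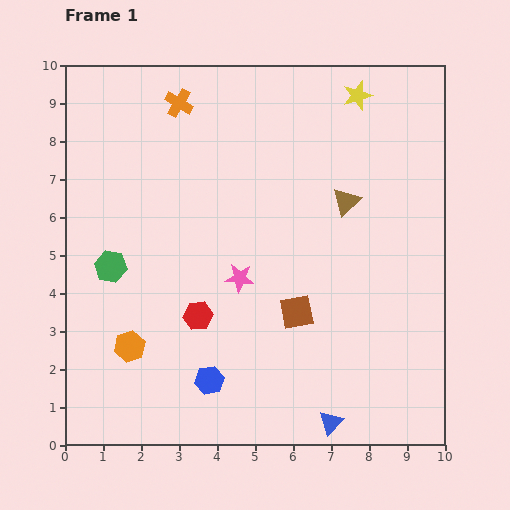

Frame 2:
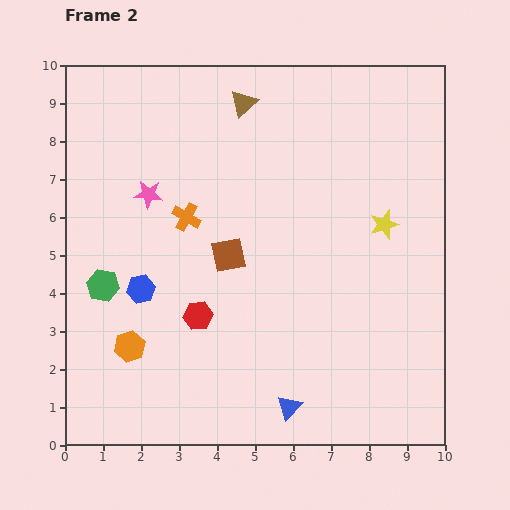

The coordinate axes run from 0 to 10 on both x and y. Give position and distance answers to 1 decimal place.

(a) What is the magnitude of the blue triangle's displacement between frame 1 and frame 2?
1.2

The blue triangle moved from (7.0, 0.6) to (5.9, 1.0), a distance of √(1.1² + 0.4²) ≈ 1.2.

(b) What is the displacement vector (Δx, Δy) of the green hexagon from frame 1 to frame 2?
(-0.2, -0.5)

The green hexagon was at (1.2, 4.7) in frame 1 and (1.0, 4.2) in frame 2.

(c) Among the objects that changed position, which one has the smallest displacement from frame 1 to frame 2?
the green hexagon

(moved 0.5)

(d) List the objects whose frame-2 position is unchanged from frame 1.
the orange hexagon, the red hexagon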